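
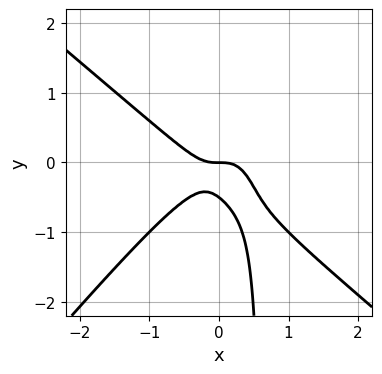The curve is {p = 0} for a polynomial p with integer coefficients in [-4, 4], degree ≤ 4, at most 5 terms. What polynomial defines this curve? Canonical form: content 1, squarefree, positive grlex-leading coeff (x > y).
1. deg p = 3. A generic line meets the curve in up to 3 points.
2. From the axis intercepts and sections: one x-axis crossing is at x = 0; one y-axis crossing is at y = 0.
3. Matching integer coefficients to the picture gives p.

3*x^3 + x^2*y - 3*x*y^2 + 2*y^2 + y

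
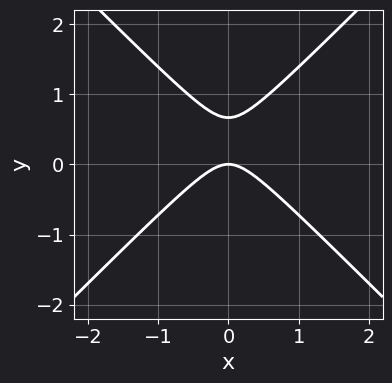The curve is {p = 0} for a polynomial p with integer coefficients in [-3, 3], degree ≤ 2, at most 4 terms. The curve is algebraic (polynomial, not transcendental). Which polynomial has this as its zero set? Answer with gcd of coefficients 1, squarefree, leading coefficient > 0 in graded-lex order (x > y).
3*x^2 - 3*y^2 + 2*y

First, deg p = 2. The shape is more complex than any degree-1 curve.
Then, symmetries: the x ↦ −x reflection is a symmetry, so x appears only in even powers.
Then, checking where it meets the axes: it crosses the x-axis at the gridline x = 0; it meets the y-axis at y = 0 (among the integer gridlines).
Finally, matching integer coefficients to the picture gives p.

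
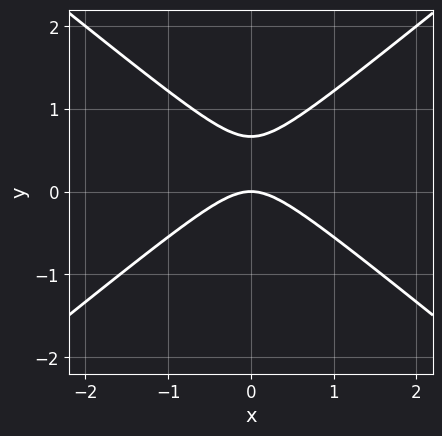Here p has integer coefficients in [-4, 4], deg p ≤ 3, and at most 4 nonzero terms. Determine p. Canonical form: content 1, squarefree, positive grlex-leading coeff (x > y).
1. The degree is 2 — the shape is more complex than any degree-1 curve.
2. Symmetries: it's symmetric under x → −x, forcing even powers of x.
3. Observable constraints: one y-axis crossing is at y = 0; it crosses the x-axis at the gridline x = 0.
4. These observations pin down the coefficients.

2*x^2 - 3*y^2 + 2*y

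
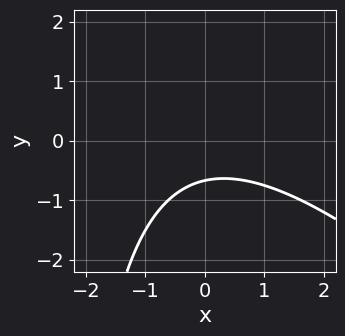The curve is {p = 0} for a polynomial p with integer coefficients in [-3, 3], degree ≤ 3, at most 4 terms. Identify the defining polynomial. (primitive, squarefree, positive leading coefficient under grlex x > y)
deg p = 2. A generic line meets the curve in up to 2 points.
Checking where it meets the axes: no x-intercept at any integer in the box.
Solving for integer coefficients yields p as stated.

x^2 + x*y + 3*y + 2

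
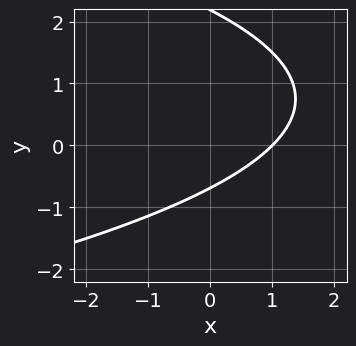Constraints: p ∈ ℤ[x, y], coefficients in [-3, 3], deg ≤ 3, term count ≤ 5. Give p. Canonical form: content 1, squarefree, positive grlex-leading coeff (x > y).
2*y^2 + 3*x - 3*y - 3

The degree is 2 — a generic line meets the curve in up to 2 points.
Against the integer gridlines: it meets the x-axis at x = 1 (among the integer gridlines).
Matching integer coefficients to the picture gives p.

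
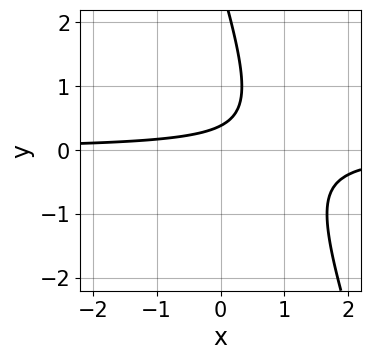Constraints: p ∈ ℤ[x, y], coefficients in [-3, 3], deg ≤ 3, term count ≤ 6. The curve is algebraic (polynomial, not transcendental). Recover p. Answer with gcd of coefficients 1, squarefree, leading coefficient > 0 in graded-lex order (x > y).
3*x*y + y^2 - 3*y + 1

Degree: no degree-1 curve has this shape, so deg p = 2.
From the visible intercepts: the curve avoids every integer x-axis point in the box.
Matching integer coefficients to the picture gives p.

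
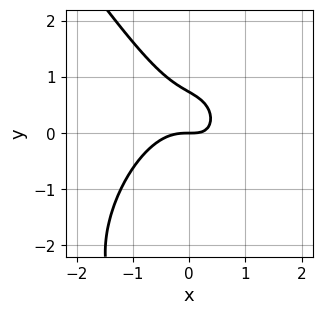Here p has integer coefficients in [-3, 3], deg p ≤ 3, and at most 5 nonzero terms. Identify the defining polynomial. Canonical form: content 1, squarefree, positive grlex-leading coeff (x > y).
First, the degree is 3 — the shape is more complex than any degree-2 curve.
Then, observable constraints: it crosses the x-axis at the gridline x = 0; one y-axis crossing is at y = 0.
Finally, together with the visible shape, these determine p as stated.

3*x^3 + y^3 + 2*x*y + 2*y^2 - 2*y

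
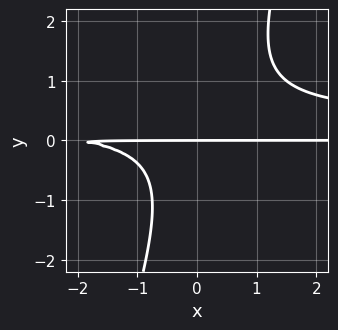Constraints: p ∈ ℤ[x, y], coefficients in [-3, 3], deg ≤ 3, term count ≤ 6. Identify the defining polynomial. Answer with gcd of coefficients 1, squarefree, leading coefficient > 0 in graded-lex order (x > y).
3*x*y^2 - y^3 - x*y - 2*y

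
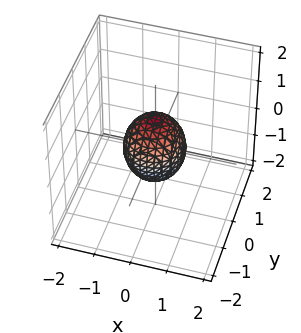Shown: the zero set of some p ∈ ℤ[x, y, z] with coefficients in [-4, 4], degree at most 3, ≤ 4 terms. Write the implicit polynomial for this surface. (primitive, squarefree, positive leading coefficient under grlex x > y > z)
(a) The degree is 2 — bounded and convex; a quadric.
(b) By symmetry, the z-axis is an axis of rotation, so x and y enter only as x² + y²; the z ↦ −z reflection is a symmetry, so z appears only in even powers.
(c) Against the integer gridlines: the z-axis gridline crossings are at z ∈ {-1, 1}; a circular section at z = 0 has radius between 0 and 1.
(d) The integer polynomial consistent with all of this is the stated p.

3*x^2 + 3*y^2 + 2*z^2 - 2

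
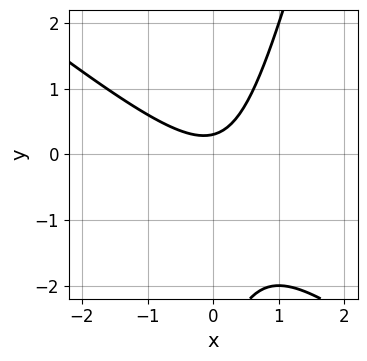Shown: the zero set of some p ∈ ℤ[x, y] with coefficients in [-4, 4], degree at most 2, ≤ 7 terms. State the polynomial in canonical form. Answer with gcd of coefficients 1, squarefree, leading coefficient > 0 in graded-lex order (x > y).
3*x^2 + 3*x*y - y^2 - 3*y + 1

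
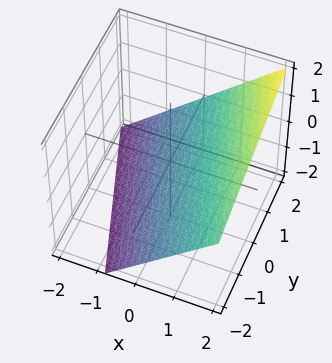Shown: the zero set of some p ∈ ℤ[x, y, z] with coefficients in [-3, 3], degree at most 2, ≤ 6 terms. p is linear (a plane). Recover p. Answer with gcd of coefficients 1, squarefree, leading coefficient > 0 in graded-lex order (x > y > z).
3*x + y - 3*z - 2

1. The degree is 1 — every cross-section is a straight line — this is a plane.
2. Against the integer gridlines: one y-axis crossing is at y = 2.
3. The integer polynomial consistent with all of this is the stated p.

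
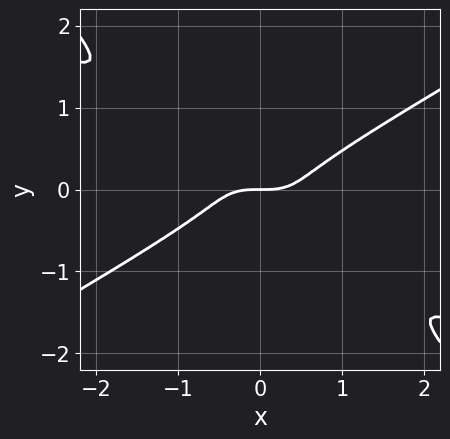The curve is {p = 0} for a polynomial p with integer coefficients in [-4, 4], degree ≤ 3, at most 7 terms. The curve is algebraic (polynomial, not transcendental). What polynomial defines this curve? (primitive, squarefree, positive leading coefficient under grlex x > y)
x^3 + x^2*y - 3*x*y^2 - 3*y^3 - y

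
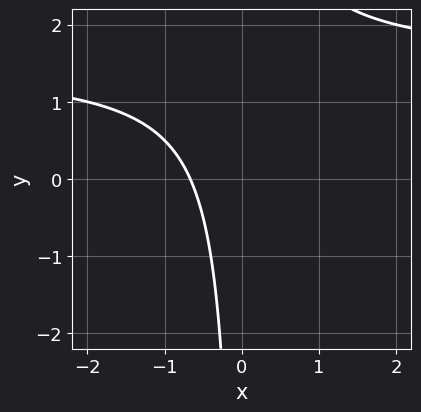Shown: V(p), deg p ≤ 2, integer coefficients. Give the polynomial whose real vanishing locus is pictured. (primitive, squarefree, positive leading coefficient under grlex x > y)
1. deg p = 2.
2. From the visible intercepts: no y-intercept at any integer in the box.
3. Assembling these constraints gives the stated polynomial.

2*x*y - 3*x - 2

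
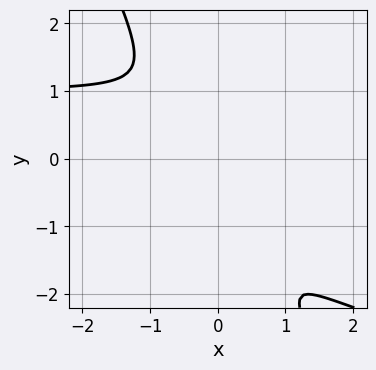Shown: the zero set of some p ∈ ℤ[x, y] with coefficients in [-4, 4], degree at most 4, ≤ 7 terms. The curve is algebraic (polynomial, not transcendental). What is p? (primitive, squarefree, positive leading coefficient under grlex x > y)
2*x*y^3 + y^4 - 3*x^2*y - 2*x*y^2 + 3*x^2

The degree is 4 — a generic line meets the curve in up to 4 points.
The integer polynomial consistent with all of this is the stated p.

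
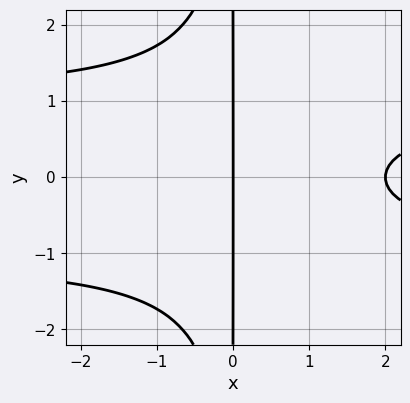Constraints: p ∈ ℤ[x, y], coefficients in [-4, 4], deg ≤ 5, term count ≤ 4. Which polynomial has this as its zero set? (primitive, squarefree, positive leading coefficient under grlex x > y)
The degree is 4 — the shape is more complex than any degree-3 curve.
Symmetries: the y ↦ −y reflection is a symmetry, so y appears only in even powers.
Against the integer gridlines: every point of the y-axis in the box is on the curve; among the integer gridlines, it crosses the x-axis at x ∈ {0, 2}.
The integer polynomial consistent with all of this is the stated p.

x^2*y^2 - x^2 + 2*x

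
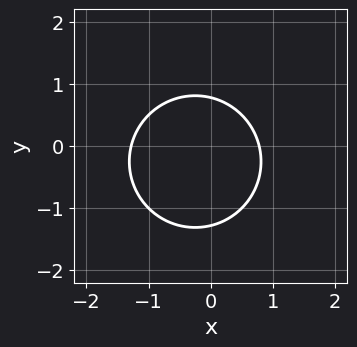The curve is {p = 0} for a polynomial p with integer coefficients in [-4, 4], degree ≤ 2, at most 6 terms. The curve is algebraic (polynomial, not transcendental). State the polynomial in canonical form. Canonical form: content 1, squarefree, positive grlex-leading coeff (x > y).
First, the degree is 2 — a generic line meets the curve in up to 2 points.
Finally, the integer polynomial consistent with all of this is the stated p.

2*x^2 + 2*y^2 + x + y - 2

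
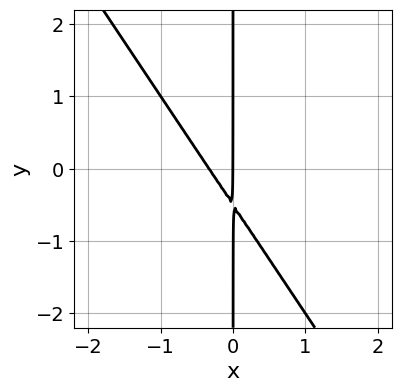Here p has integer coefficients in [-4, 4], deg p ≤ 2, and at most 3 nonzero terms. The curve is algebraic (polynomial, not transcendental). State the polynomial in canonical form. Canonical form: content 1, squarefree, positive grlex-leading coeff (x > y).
3*x^2 + 2*x*y + x

1. deg p = 2. The shape is more complex than any degree-1 curve.
2. Reading off the gridlines: the visible y-axis segment lies entirely on the curve; it crosses the x-axis at the gridline x = 0.
3. Fitting integer coefficients to these (and the overall shape) gives p.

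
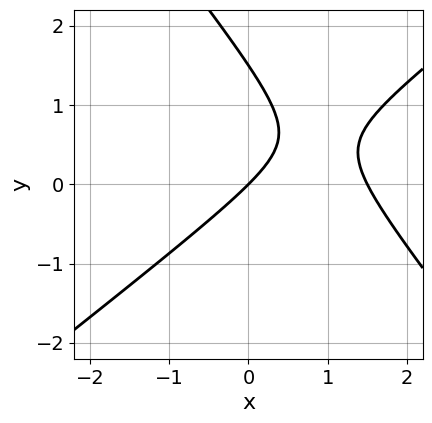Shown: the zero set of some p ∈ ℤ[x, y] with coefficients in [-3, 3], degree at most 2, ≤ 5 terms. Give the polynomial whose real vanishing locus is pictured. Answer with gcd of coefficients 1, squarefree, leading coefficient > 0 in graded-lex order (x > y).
1. Degree: no degree-1 curve has this shape, so deg p = 2.
2. Checking where it meets the axes: it crosses the y-axis at the gridline y = 0; it meets the x-axis at x = 0 (among the integer gridlines).
3. Solving for integer coefficients yields p as stated.

2*x^2 - x*y - 2*y^2 - 3*x + 3*y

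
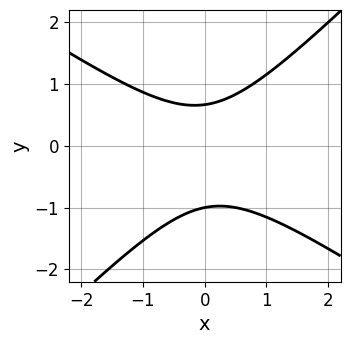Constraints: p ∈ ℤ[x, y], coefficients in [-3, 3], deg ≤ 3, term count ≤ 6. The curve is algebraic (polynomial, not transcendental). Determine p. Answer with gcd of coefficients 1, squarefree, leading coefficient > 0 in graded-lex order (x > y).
2*x^2 + x*y - 3*y^2 - y + 2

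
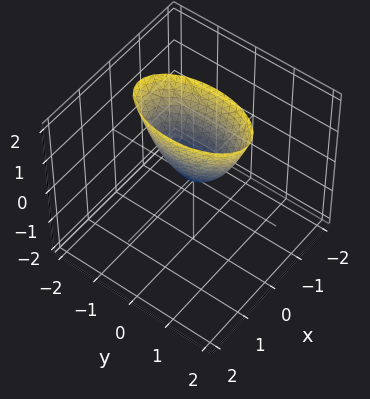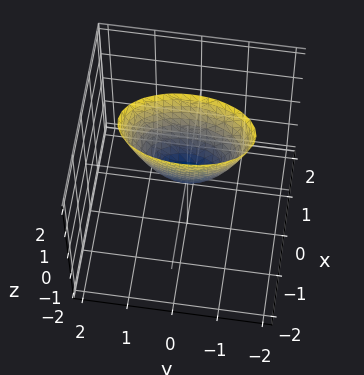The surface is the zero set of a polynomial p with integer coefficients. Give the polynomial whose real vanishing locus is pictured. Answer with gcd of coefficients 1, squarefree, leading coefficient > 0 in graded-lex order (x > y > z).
3*x^2 + y^2 - z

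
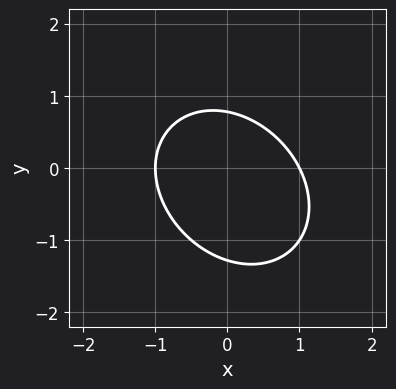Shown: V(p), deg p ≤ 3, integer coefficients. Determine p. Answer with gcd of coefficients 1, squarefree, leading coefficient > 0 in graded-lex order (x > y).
Degree: no degree-1 curve has this shape, so deg p = 2.
From the axis intercepts and sections: the x-axis gridline crossings are at x ∈ {-1, 1}.
Assembling these constraints gives the stated polynomial.

2*x^2 + x*y + 2*y^2 + y - 2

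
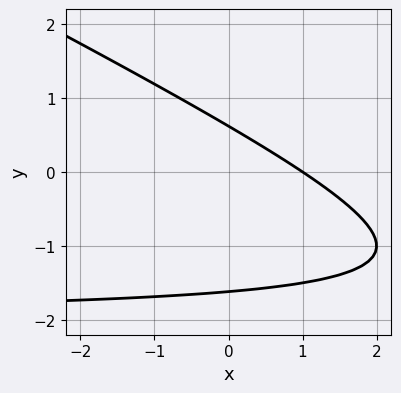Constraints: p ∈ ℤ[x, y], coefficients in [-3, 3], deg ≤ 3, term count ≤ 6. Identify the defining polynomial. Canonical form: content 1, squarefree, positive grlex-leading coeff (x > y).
x*y + 2*y^2 + 2*x + 2*y - 2

First, deg p = 2. The shape is more complex than any degree-1 curve.
Then, from the visible intercepts: one x-axis crossing is at x = 1.
Finally, matching integer coefficients to the picture gives p.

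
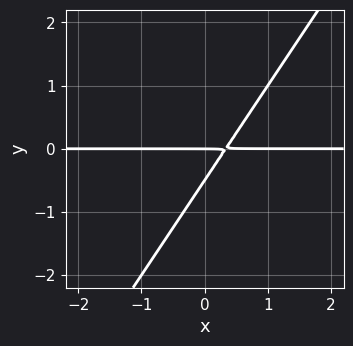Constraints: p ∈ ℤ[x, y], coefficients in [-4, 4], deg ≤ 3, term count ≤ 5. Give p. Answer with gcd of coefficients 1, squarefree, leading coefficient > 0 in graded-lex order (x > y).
3*x*y - 2*y^2 - y

1. The degree is 2 — no degree-1 curve has this shape.
2. Observable constraints: every point of the x-axis in the box is on the curve; one y-axis crossing is at y = 0.
3. Together with the visible shape, these determine p as stated.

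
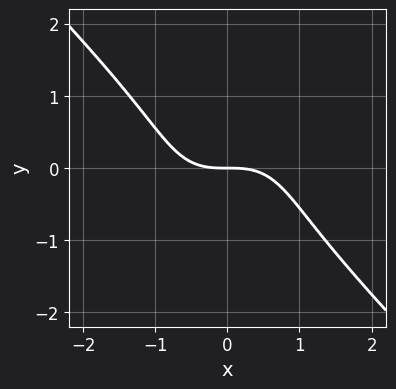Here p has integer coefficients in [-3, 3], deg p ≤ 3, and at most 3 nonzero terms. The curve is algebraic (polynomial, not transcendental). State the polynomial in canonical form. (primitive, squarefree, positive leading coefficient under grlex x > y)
2*x^3 + 2*y^3 + 3*y

First, degree: no degree-2 curve has this shape, so deg p = 3.
Then, against the integer gridlines: one y-axis crossing is at y = 0; it crosses the x-axis at the gridline x = 0.
Finally, solving for integer coefficients yields p as stated.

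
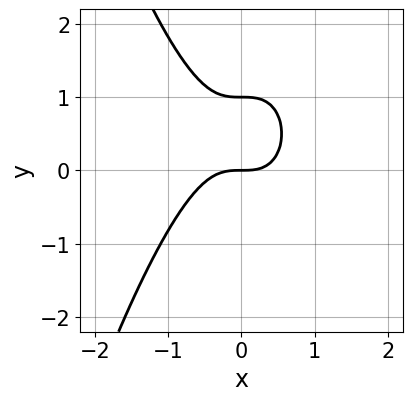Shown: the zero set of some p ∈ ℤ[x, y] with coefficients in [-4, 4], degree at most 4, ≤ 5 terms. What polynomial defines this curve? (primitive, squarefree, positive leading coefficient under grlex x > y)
3*x^3 + 2*y^2 - 2*y

Degree: no degree-2 curve has this shape, so deg p = 3.
Reading off the gridlines: the y-axis gridline crossings are at y ∈ {0, 1}; it crosses the x-axis at the gridline x = 0.
Matching integer coefficients to the picture gives p.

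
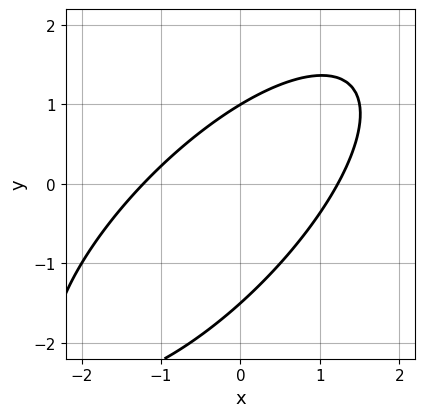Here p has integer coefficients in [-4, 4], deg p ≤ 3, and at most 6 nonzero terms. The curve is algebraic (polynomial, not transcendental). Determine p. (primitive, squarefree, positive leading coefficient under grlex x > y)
2*x^2 - 3*x*y + 2*y^2 + y - 3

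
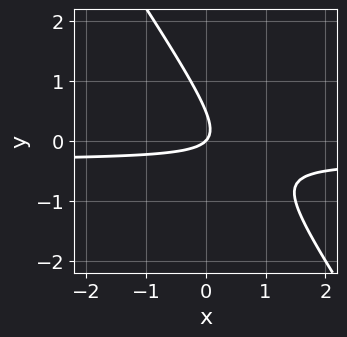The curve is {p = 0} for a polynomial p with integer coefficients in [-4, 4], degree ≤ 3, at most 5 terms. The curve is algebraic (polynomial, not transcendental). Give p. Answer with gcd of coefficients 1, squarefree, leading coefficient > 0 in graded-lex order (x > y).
3*x*y + 2*y^2 + x - y

First, deg p = 2. No degree-1 curve has this shape.
Then, observable constraints: it meets the y-axis at y = 0 (among the integer gridlines); it crosses the x-axis at the gridline x = 0.
Finally, the integer polynomial consistent with all of this is the stated p.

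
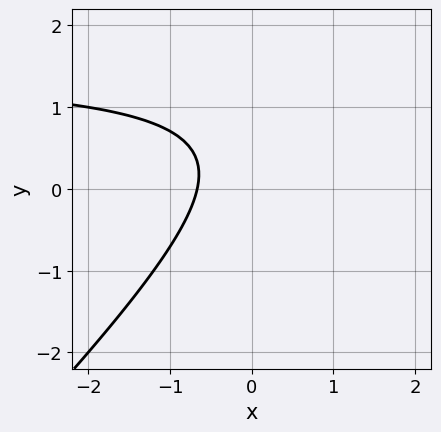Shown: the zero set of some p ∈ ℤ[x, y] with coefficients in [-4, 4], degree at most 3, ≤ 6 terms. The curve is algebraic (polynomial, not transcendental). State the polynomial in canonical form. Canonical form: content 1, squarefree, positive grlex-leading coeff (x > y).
1. deg p = 2.
2. From the visible intercepts: it misses every integer gridline on the y-axis.
3. Assembling these constraints gives the stated polynomial.

2*x*y - 2*y^2 - 3*x + 2*y - 2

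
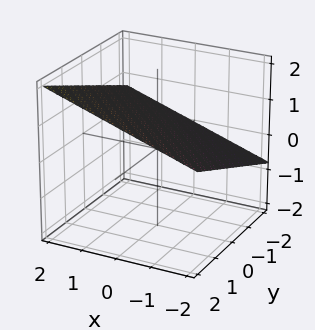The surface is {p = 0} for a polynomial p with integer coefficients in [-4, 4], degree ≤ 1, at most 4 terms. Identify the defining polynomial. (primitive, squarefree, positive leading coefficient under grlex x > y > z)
x + y - 3*z + 2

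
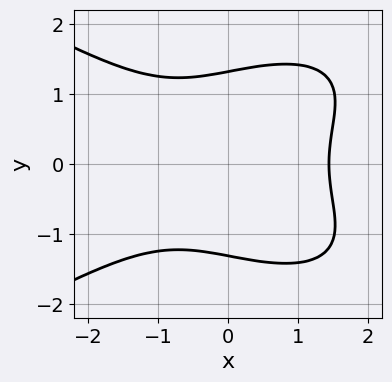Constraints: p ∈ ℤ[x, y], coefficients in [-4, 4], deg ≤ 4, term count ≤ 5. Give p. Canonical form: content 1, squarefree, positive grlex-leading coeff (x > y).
First, the degree is 4 — the shape is more complex than any degree-3 curve.
Then, symmetries: it's symmetric under y → −y, forcing even powers of y.
Finally, solving for integer coefficients yields p as stated.

y^4 + x^3 - x*y^2 - 3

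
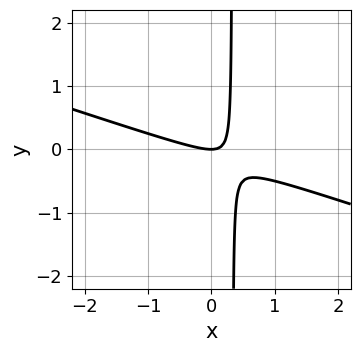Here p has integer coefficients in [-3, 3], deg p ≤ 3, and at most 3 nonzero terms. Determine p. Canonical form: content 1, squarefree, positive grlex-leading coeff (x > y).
1. Degree: a generic line meets the curve in up to 2 points, so deg p = 2.
2. From the visible intercepts: one x-axis crossing is at x = 0; it crosses the y-axis at the gridline y = 0.
3. Solving for integer coefficients yields p as stated.

x^2 + 3*x*y - y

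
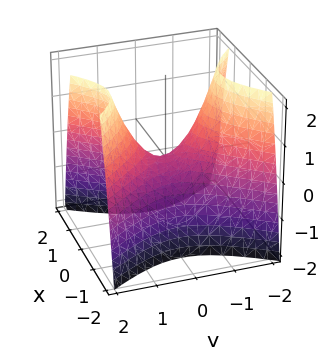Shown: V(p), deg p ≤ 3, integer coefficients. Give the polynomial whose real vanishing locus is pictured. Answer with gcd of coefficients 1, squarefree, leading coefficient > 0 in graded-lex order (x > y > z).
The degree is 2 — a saddle surface; a quadric.
Symmetries: it's symmetric under x → −x, forcing even powers of x; the y ↦ −y reflection is a symmetry, so y appears only in even powers.
From the axis intercepts and sections: one x-axis crossing is at x = 0; it meets the y-axis at y = 0 (among the integer gridlines); one z-axis crossing is at z = 0.
These observations pin down the coefficients.

3*x^2 - 2*y^2 + 2*z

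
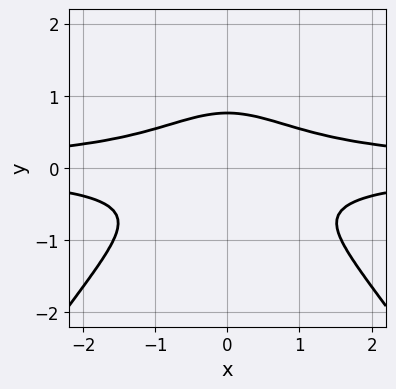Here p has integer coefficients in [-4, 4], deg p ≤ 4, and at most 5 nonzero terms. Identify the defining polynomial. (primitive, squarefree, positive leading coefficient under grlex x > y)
(a) deg p = 4. No degree-3 curve has this shape.
(b) Symmetries: it's symmetric under x → −x, forcing even powers of x.
(c) Against the integer gridlines: the curve avoids every integer x-axis point in the box.
(d) Solving for integer coefficients yields p as stated.

2*x^2*y^2 - y^4 + 3*y^3 - 1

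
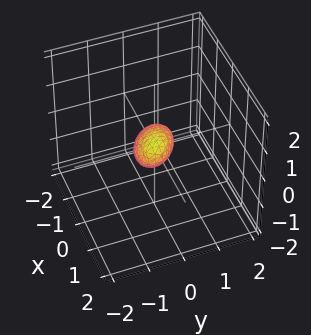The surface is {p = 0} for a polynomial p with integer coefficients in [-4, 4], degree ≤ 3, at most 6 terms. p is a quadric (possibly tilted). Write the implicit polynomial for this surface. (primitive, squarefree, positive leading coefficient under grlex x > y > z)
2*x^2 + 2*x*y - 3*x*z + 3*y^2 + 3*z^2 - 1

Degree: no degree-1 surface has this shape, so deg p = 2.
Matching integer coefficients to the picture gives p.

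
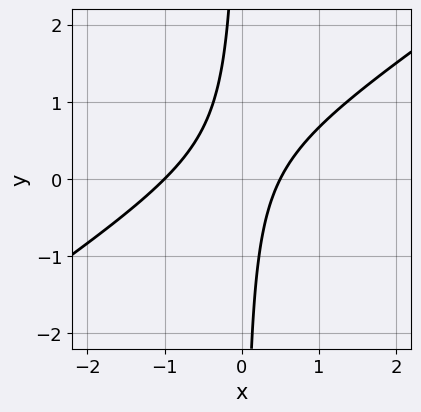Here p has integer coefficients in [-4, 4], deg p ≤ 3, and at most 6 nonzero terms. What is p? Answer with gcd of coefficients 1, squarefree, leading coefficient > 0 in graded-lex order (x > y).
First, deg p = 2. No degree-1 curve has this shape.
Next, against the integer gridlines: the curve avoids every integer y-axis point in the box; one x-axis crossing is at x = -1.
Finally, together with the visible shape, these determine p as stated.

2*x^2 - 3*x*y + x - 1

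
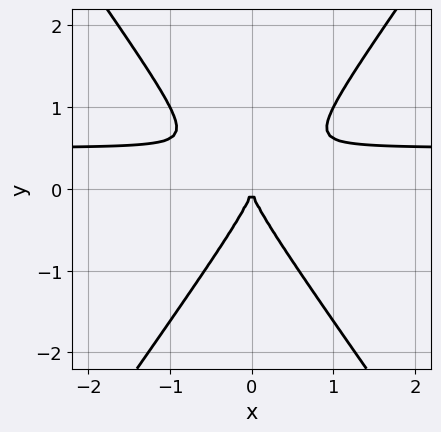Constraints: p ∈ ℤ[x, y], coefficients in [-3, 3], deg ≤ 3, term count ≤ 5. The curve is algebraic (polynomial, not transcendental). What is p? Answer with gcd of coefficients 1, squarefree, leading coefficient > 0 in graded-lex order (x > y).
2*x^2*y - y^3 - x^2

(a) deg p = 3. A generic line meets the curve in up to 3 points.
(b) Symmetries: it's symmetric under x → −x, forcing even powers of x.
(c) Observable constraints: it crosses the y-axis at the gridline y = 0; it meets the x-axis at x = 0 (among the integer gridlines).
(d) Fitting integer coefficients to these (and the overall shape) gives p.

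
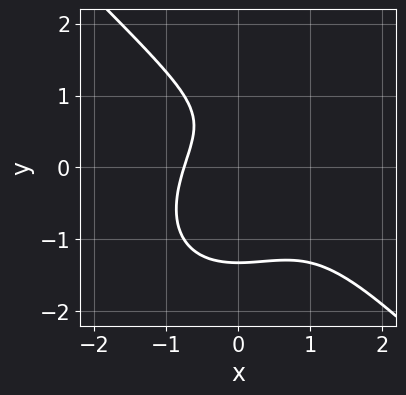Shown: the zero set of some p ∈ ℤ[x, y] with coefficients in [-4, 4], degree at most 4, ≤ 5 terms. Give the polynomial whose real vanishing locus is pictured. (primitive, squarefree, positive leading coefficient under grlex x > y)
First, degree: no degree-2 curve has this shape, so deg p = 3.
Finally, solving for integer coefficients yields p as stated.

x^3 + y^3 - x^2 - y + 1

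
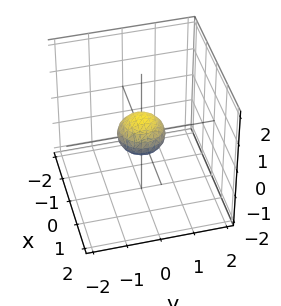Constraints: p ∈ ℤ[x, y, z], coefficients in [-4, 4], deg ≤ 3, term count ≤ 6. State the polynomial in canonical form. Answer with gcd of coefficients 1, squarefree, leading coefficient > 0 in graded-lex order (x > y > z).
2*x^2 + 2*y^2 + 3*z^2 - 1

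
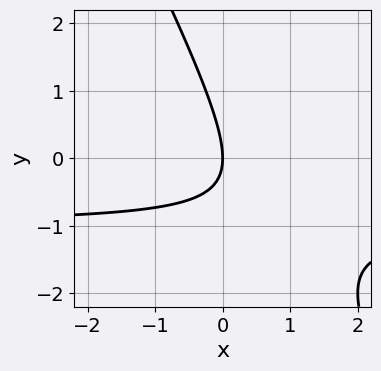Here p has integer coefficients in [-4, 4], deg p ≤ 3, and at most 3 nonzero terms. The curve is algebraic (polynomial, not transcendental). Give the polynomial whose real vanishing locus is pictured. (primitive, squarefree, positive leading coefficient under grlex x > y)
Degree: no degree-1 curve has this shape, so deg p = 2.
Against the integer gridlines: one x-axis crossing is at x = 0; it meets the y-axis at y = 0 (among the integer gridlines).
These observations pin down the coefficients.

2*x*y + y^2 + 2*x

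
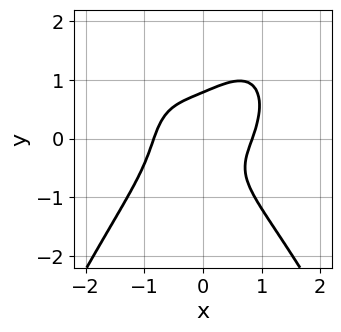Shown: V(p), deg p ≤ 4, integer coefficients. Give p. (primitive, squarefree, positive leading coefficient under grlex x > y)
First, deg p = 4. The shape is more complex than any degree-3 curve.
Finally, solving for integer coefficients yields p as stated.

2*x^4 + 2*y^3 - 2*x*y - 1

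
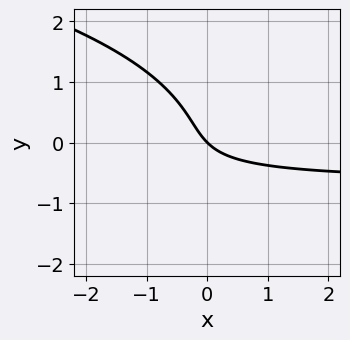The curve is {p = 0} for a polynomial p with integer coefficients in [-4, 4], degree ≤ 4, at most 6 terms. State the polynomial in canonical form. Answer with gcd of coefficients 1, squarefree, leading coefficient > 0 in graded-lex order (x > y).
2*y^3 + 3*x*y + 2*x + 2*y

(a) The degree is 3 — the shape is more complex than any degree-2 curve.
(b) Reading off the gridlines: one y-axis crossing is at y = 0; it crosses the x-axis at the gridline x = 0.
(c) Assembling these constraints gives the stated polynomial.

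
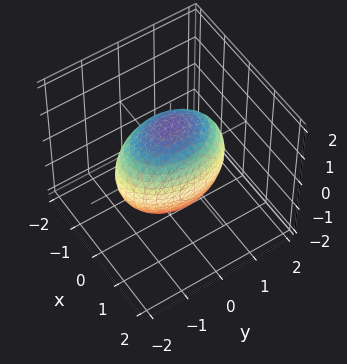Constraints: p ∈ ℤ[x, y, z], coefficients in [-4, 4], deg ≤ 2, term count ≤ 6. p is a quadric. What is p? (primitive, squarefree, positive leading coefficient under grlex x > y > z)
2*x^2 + y^2 + z^2 - 2

The degree is 2 — a closed, bounded, convex surface; a quadric.
Symmetries: the y ↦ −y reflection is a symmetry, so y appears only in even powers; mirror symmetry x ↦ −x ⇒ only even powers of x; it's symmetric under z → −z, forcing even powers of z.
Against the integer gridlines: the x-axis gridline crossings are at x ∈ {-1, 1}.
Together with the visible shape, these determine p as stated.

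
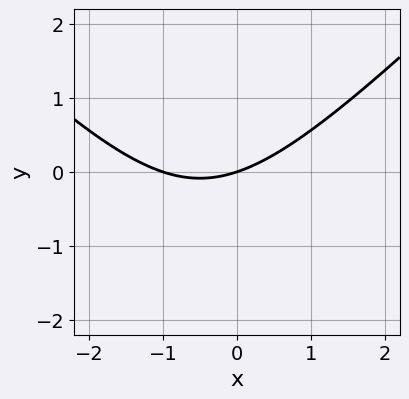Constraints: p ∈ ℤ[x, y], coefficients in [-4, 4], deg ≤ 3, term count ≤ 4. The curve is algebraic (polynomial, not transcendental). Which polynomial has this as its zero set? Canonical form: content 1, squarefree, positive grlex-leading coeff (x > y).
x^2 - y^2 + x - 3*y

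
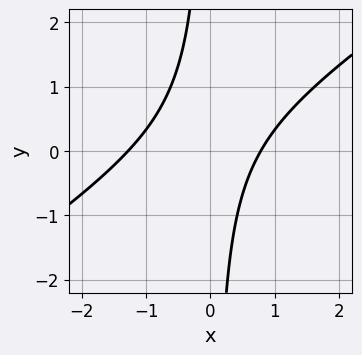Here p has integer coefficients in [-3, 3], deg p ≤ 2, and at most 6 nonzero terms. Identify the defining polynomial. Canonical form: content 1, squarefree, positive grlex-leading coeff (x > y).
2*x^2 - 3*x*y + x - 2

1. The degree is 2 — the shape is more complex than any degree-1 curve.
2. Reading off the gridlines: the curve avoids every integer y-axis point in the box.
3. Putting this together gives p.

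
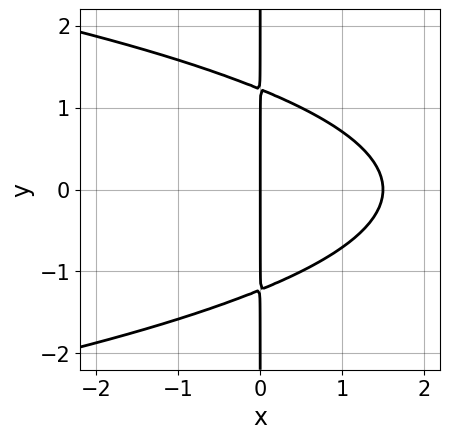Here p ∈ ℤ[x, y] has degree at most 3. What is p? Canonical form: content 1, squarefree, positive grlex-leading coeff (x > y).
2*x*y^2 + 2*x^2 - 3*x

First, degree: the shape is more complex than any degree-2 curve, so deg p = 3.
Next, symmetries: mirror symmetry y ↦ −y ⇒ only even powers of y.
Next, observable constraints: every point of the y-axis in the box is on the curve; one x-axis crossing is at x = 0.
Finally, the integer polynomial consistent with all of this is the stated p.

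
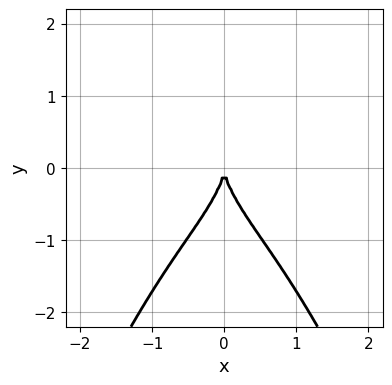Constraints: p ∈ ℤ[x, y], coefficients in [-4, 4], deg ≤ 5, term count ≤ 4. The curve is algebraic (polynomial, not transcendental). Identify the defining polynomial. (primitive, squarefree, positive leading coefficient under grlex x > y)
2*x^4 + y^3 + 3*x^2

(a) Degree: no degree-3 curve has this shape, so deg p = 4.
(b) Symmetries: it's symmetric under x → −x, forcing even powers of x.
(c) Reading off the gridlines: it meets the y-axis at y = 0 (among the integer gridlines); one x-axis crossing is at x = 0.
(d) These observations pin down the coefficients.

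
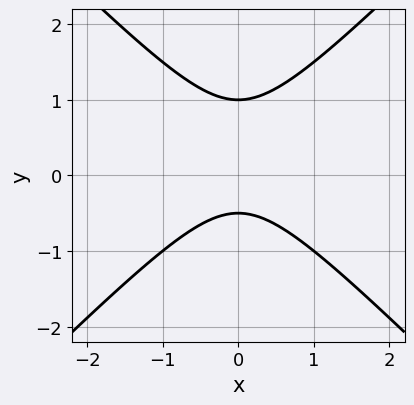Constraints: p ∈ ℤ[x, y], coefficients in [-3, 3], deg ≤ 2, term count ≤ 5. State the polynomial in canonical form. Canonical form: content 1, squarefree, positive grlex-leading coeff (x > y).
The degree is 2 — a generic line meets the curve in up to 2 points.
Symmetries: mirror symmetry x ↦ −x ⇒ only even powers of x.
Observable constraints: it meets the y-axis at y = 1 (among the integer gridlines); the curve avoids every integer x-axis point in the box.
Putting this together gives p.

2*x^2 - 2*y^2 + y + 1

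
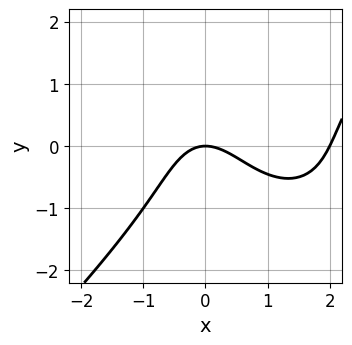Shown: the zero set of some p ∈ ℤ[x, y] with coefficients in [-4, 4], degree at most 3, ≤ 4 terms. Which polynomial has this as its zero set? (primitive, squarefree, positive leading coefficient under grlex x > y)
(a) Degree: a generic line meets the curve in up to 3 points, so deg p = 3.
(b) Against the integer gridlines: it meets the y-axis at y = 0 (among the integer gridlines); the x-axis gridline crossings are at x ∈ {0, 2}.
(c) Assembling these constraints gives the stated polynomial.

x^3 - y^3 - 2*x^2 - 2*y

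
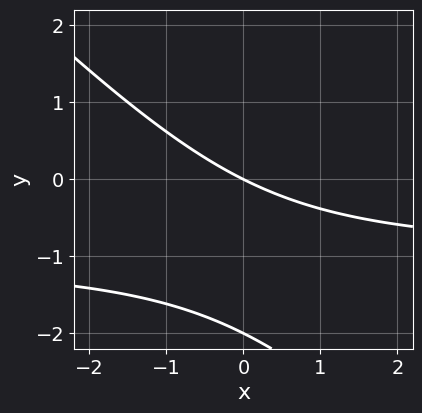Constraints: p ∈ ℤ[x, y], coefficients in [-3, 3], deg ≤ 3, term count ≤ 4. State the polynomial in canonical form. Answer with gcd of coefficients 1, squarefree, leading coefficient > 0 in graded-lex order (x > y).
Degree: no degree-1 curve has this shape, so deg p = 2.
From the axis intercepts and sections: the y-axis gridline crossings are at y ∈ {-2, 0}; one x-axis crossing is at x = 0.
Matching integer coefficients to the picture gives p.

x*y + y^2 + x + 2*y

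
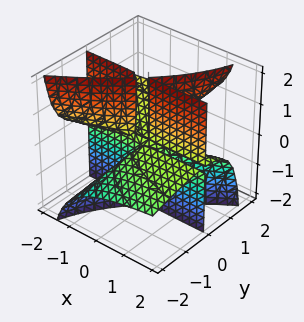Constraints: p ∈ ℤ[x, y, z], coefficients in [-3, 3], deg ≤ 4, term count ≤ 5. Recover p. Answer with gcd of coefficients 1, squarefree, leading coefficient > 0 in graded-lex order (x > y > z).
3*x*y*z + y^3 - 3*y^2*z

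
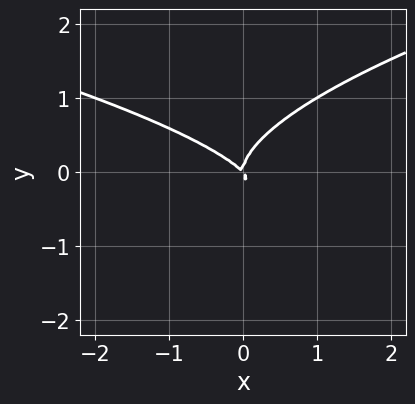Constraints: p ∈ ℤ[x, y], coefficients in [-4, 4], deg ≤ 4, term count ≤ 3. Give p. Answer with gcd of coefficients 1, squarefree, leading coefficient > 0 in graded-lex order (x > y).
2*y^3 - x^2 - x*y

The degree is 3 — no degree-2 curve has this shape.
Checking where it meets the axes: it meets the x-axis at x = 0 (among the integer gridlines); it crosses the y-axis at the gridline y = 0.
Fitting integer coefficients to these (and the overall shape) gives p.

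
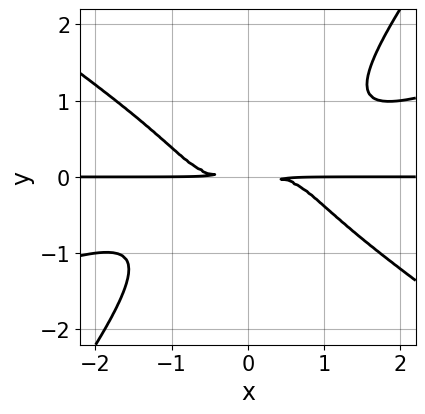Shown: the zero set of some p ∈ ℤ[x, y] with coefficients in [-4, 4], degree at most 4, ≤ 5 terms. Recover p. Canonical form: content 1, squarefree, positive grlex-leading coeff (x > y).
x^3*y - 2*x^2*y^2 - 3*x*y^3 + 3*y^4 + 3*y^2

First, degree: the shape is more complex than any degree-3 curve, so deg p = 4.
Then, from the visible intercepts: the visible x-axis segment lies entirely on the curve.
Finally, solving for integer coefficients yields p as stated.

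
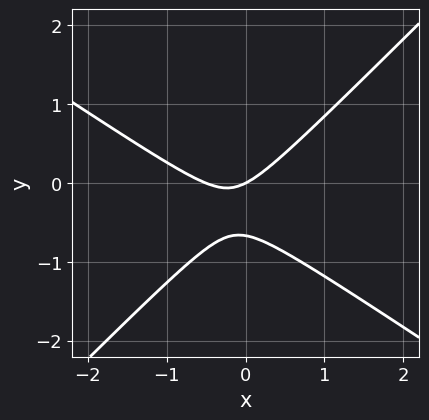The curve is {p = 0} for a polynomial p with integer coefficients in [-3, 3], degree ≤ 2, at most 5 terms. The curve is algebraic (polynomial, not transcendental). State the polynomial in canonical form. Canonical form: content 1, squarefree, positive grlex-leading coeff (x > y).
2*x^2 + x*y - 3*y^2 + x - 2*y

First, deg p = 2. The shape is more complex than any degree-1 curve.
Next, from the axis intercepts and sections: one y-axis crossing is at y = 0; one x-axis crossing is at x = 0.
Finally, together with the visible shape, these determine p as stated.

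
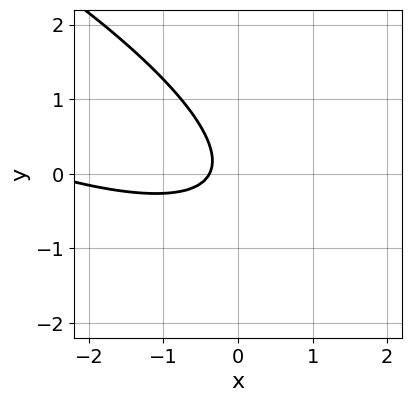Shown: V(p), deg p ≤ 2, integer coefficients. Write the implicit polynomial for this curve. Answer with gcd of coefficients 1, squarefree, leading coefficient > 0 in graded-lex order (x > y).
(a) Degree: no degree-1 curve has this shape, so deg p = 2.
(b) Against the integer gridlines: it misses every integer gridline on the y-axis.
(c) Solving for integer coefficients yields p as stated.

x^2 + 3*x*y + 3*y^2 + 3*x + 1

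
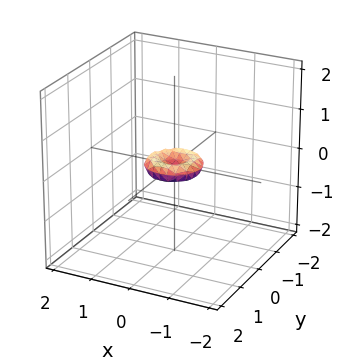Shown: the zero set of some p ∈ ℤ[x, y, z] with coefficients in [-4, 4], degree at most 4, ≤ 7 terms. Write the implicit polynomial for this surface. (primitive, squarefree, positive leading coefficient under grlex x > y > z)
First, the degree is 4 — no degree-3 surface has this shape.
Then, symmetries: the z-axis is an axis of rotation, so x and y enter only as x² + y².
Next, checking where it meets the axes: it crosses the z-axis at the gridline z = 0; it crosses the x-axis at the gridline x = 0.
Finally, fitting integer coefficients to these (and the overall shape) gives p.

2*x^4 + 4*x^2*y^2 + 2*y^4 - x^2 - y^2 + 3*z^2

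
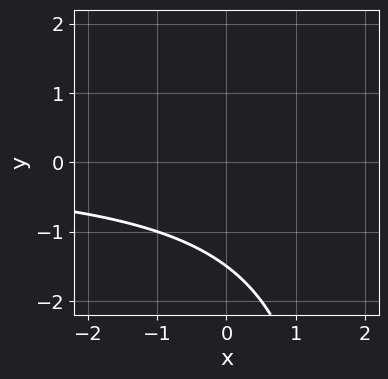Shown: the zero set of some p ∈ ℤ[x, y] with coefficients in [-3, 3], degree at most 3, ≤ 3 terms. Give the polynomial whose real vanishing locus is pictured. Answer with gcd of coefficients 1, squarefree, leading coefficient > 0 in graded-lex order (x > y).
x*y - 2*y - 3

(a) deg p = 2. A generic line meets the curve in up to 2 points.
(b) Observable constraints: it misses every integer gridline on the x-axis.
(c) The integer polynomial consistent with all of this is the stated p.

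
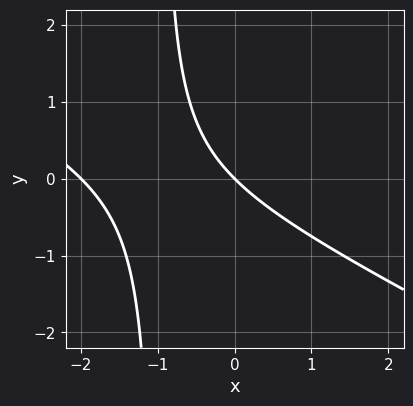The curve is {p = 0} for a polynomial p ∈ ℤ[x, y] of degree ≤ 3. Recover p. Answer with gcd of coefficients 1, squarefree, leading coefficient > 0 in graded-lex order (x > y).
x^2 + 2*x*y + 2*x + 2*y

The degree is 2 — a generic line meets the curve in up to 2 points.
From the axis intercepts and sections: among the integer gridlines, it crosses the x-axis at x ∈ {-2, 0}; it meets the y-axis at y = 0 (among the integer gridlines).
Assembling these constraints gives the stated polynomial.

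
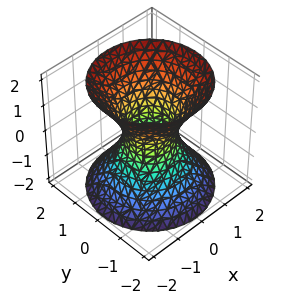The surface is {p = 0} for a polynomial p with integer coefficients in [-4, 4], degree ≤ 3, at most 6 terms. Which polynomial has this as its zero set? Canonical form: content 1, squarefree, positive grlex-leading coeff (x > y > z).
3*x^2 + 3*y^2 - 2*z^2 - 2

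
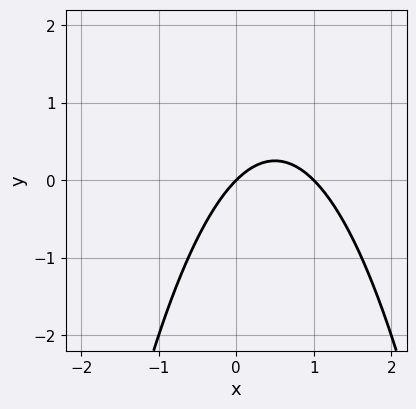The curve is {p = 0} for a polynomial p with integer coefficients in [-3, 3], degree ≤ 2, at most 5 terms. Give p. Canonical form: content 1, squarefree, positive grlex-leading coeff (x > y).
x^2 - x + y

(a) deg p = 2.
(b) Against the integer gridlines: among the integer gridlines, it crosses the x-axis at x ∈ {0, 1}; it meets the y-axis at y = 0 (among the integer gridlines).
(c) Assembling these constraints gives the stated polynomial.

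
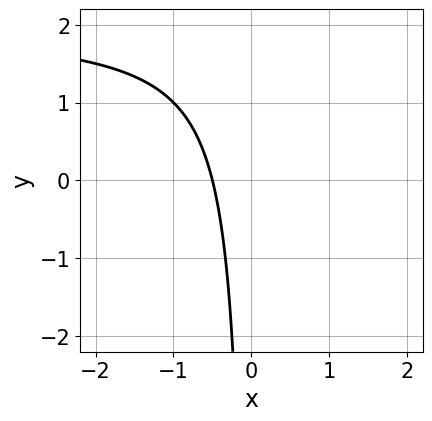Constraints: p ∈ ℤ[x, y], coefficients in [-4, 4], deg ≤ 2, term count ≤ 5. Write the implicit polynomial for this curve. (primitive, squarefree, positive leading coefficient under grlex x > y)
(a) Degree: the shape is more complex than any degree-1 curve, so deg p = 2.
(b) Reading off the gridlines: the curve avoids every integer y-axis point in the box.
(c) Fitting integer coefficients to these (and the overall shape) gives p.

x*y - 2*x - 1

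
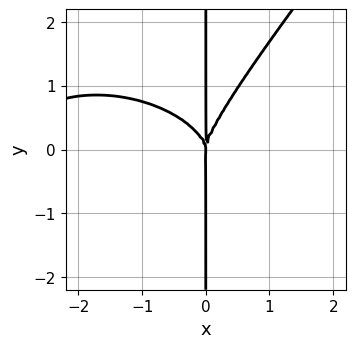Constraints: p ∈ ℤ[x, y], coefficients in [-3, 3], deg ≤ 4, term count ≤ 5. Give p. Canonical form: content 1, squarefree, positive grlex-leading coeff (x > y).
(a) deg p = 4. The shape is more complex than any degree-3 curve.
(b) Against the integer gridlines: it crosses the x-axis at the gridline x = 0; every point of the y-axis in the box is on the curve.
(c) Matching integer coefficients to the picture gives p.

x^4 + 2*x^2*y^2 - 2*x*y^3 + 3*x^3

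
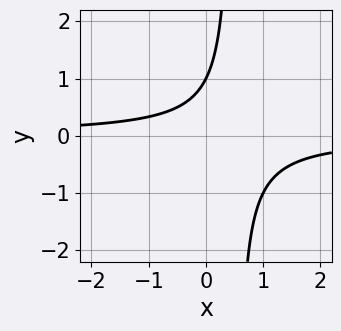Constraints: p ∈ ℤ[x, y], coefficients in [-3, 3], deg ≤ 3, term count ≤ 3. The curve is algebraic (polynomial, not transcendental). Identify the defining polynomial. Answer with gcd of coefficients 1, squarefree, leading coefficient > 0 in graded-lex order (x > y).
deg p = 2. The shape is more complex than any degree-1 curve.
From the visible intercepts: the curve avoids every integer x-axis point in the box; it meets the y-axis at y = 1 (among the integer gridlines).
Matching integer coefficients to the picture gives p.

2*x*y - y + 1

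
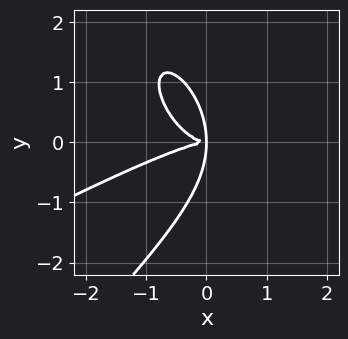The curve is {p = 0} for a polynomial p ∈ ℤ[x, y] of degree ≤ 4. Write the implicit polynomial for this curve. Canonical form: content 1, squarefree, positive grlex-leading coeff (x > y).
x^4 - 2*x^3*y + y^4 + 3*x*y^2

First, the degree is 4 — no degree-3 curve has this shape.
Finally, solving for integer coefficients yields p as stated.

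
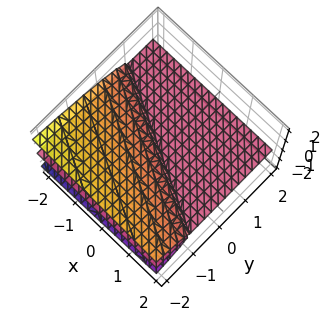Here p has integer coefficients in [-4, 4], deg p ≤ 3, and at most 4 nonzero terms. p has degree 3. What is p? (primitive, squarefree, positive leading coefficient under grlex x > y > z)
3*z^3 + x*z + 2*y*z

1. The picture has 2 separate pieces.
2. deg p = 3.
3. From the visible intercepts: every point of the x-axis in the box is on the surface; the visible y-axis segment lies entirely on the surface.
4. Putting this together gives p.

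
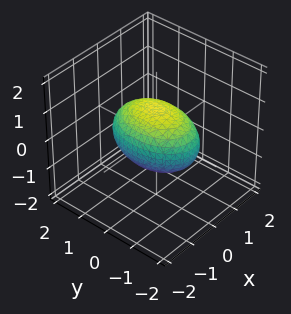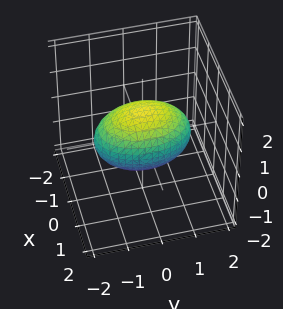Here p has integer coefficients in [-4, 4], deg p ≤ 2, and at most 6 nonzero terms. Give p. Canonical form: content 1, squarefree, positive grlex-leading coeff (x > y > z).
2*x^2 + y^2 + 2*z^2 - 2

1. The degree is 2 — a closed, bounded, convex surface; a quadric.
2. Symmetries: it's symmetric under z → −z, forcing even powers of z; the x ↦ −x reflection is a symmetry, so x appears only in even powers; mirror symmetry y ↦ −y ⇒ only even powers of y.
3. Reading off the gridlines: the z-axis gridline crossings are at z ∈ {-1, 1}; among the integer gridlines, it crosses the x-axis at x ∈ {-1, 1}.
4. The integer polynomial consistent with all of this is the stated p.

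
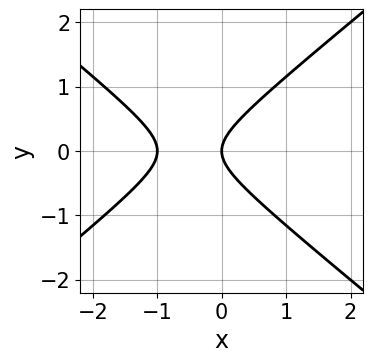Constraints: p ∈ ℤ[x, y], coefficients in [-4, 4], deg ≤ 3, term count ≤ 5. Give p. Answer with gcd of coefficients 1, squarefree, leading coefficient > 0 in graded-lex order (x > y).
First, the degree is 2 — no degree-1 curve has this shape.
Next, symmetries: mirror symmetry y ↦ −y ⇒ only even powers of y.
Next, checking where it meets the axes: the x-axis gridline crossings are at x ∈ {-1, 0}; one y-axis crossing is at y = 0.
Finally, these observations pin down the coefficients.

2*x^2 - 3*y^2 + 2*x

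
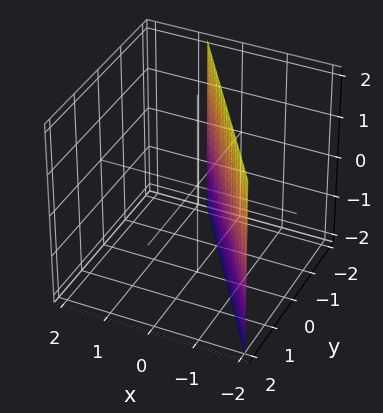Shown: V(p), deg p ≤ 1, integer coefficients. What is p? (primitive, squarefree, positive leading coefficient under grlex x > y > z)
deg p = 1. The surface is flat (a plane).
Reading off the gridlines: it misses every integer gridline on the z-axis; it crosses the y-axis at the gridline y = -1.
Putting this together gives p.

3*x + 2*y + 2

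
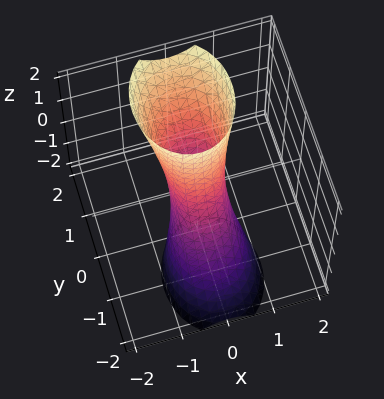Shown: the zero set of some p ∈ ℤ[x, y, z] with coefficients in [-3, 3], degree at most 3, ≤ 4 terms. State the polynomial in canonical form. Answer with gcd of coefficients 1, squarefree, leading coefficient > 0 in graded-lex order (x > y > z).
3*x^2 + 2*y^2 - 2*y*z - 1

First, the degree is 2 — no degree-1 surface has this shape.
Then, observable constraints: it misses every integer gridline on the z-axis.
Finally, fitting integer coefficients to these (and the overall shape) gives p.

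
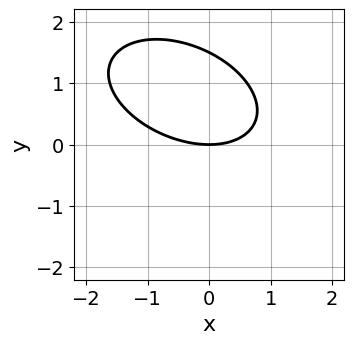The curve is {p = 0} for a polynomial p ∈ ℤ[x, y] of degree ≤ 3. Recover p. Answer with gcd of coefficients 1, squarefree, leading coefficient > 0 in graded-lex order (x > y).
Degree: a generic line meets the curve in up to 2 points, so deg p = 2.
Against the integer gridlines: it crosses the x-axis at the gridline x = 0; it meets the y-axis at y = 0 (among the integer gridlines).
Solving for integer coefficients yields p as stated.

x^2 + x*y + 2*y^2 - 3*y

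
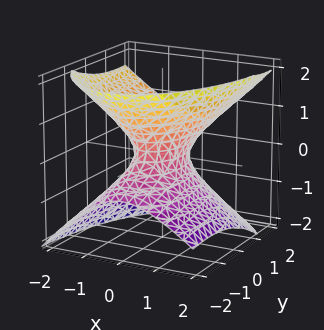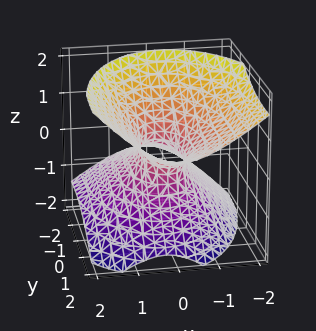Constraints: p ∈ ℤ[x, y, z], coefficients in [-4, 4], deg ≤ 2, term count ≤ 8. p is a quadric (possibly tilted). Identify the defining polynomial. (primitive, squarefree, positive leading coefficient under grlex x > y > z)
(a) The degree is 2 — a generic line meets the surface in up to 2 points.
(b) From the axis intercepts and sections: it misses every integer gridline on the z-axis; among the integer gridlines, it crosses the y-axis at y ∈ {-1, 1}.
(c) Matching integer coefficients to the picture gives p.

3*x^2 + x*z + y^2 - 2*y*z - 3*z^2 - 1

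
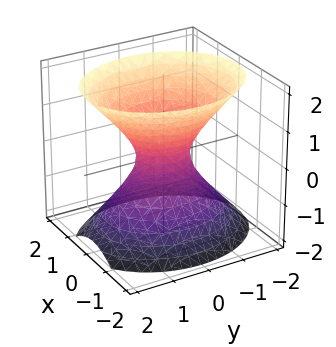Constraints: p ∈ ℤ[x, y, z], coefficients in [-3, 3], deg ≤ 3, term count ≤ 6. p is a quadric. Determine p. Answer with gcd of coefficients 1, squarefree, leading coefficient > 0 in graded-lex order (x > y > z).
3*x^2 + 2*y^2 - 2*z^2 - 1

(a) Degree: an hourglass — one-sheet hyperboloid; a quadric, so deg p = 2.
(b) Symmetries: the z ↦ −z reflection is a symmetry, so z appears only in even powers; mirror symmetry x ↦ −x ⇒ only even powers of x; the y ↦ −y reflection is a symmetry, so y appears only in even powers.
(c) Against the integer gridlines: no z-intercept at any integer in the box.
(d) Matching integer coefficients to the picture gives p.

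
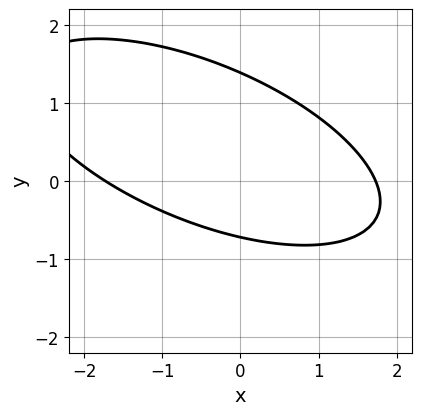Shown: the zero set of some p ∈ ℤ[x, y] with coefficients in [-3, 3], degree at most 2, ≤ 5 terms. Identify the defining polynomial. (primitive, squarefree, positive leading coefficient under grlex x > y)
(a) The degree is 2 — no degree-1 curve has this shape.
(b) The integer polynomial consistent with all of this is the stated p.

x^2 + 2*x*y + 3*y^2 - 2*y - 3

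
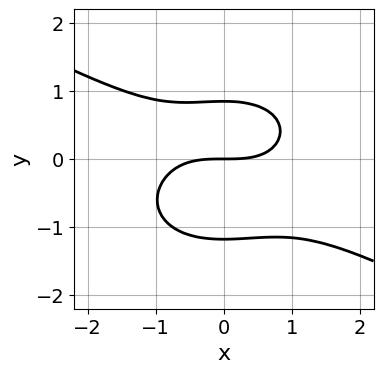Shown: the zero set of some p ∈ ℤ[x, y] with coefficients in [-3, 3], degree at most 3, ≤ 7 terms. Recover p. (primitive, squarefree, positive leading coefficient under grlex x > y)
The degree is 3 — a generic line meets the curve in up to 3 points.
From the axis intercepts and sections: one y-axis crossing is at y = 0; it meets the x-axis at x = 0 (among the integer gridlines).
Putting this together gives p.

x^3 + x^2*y + 3*y^3 + y^2 - 3*y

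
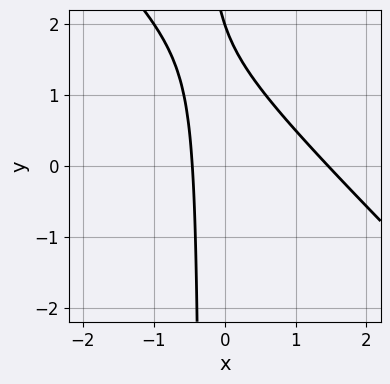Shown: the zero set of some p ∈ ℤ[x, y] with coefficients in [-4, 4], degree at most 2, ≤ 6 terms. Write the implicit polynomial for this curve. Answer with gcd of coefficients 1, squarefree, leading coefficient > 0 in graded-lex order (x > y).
3*x^2 + 3*x*y - 3*x + y - 2

First, deg p = 2.
Next, checking where it meets the axes: it meets the y-axis at y = 2 (among the integer gridlines).
Finally, fitting integer coefficients to these (and the overall shape) gives p.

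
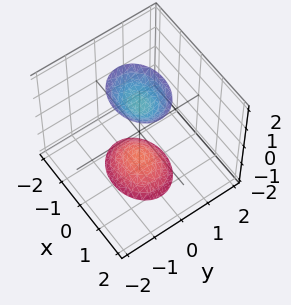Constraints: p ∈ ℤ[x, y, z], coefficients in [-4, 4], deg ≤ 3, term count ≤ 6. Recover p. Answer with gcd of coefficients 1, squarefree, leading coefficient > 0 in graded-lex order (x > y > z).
1. The picture has 2 separate pieces.
2. deg p = 2.
3. Symmetries: the z ↦ −z reflection is a symmetry, so z appears only in even powers; mirror symmetry y ↦ −y ⇒ only even powers of y; it's symmetric under x → −x, forcing even powers of x.
4. Observable constraints: no x-intercept at any integer in the box; no y-intercept at any integer in the box.
5. These observations pin down the coefficients.

2*x^2 + 3*y^2 - z^2 + 2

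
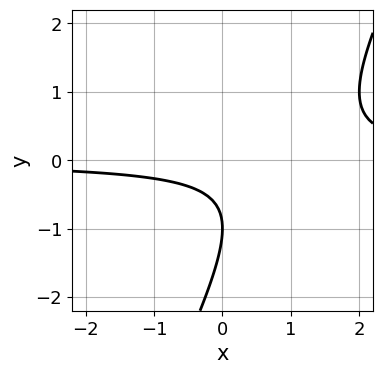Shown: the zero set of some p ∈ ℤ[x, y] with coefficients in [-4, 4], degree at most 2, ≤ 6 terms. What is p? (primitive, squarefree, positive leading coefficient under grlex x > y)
Degree: a generic line meets the curve in up to 2 points, so deg p = 2.
Reading off the gridlines: one y-axis crossing is at y = -1; no x-intercept at any integer in the box.
Fitting integer coefficients to these (and the overall shape) gives p.

2*x*y - y^2 - 2*y - 1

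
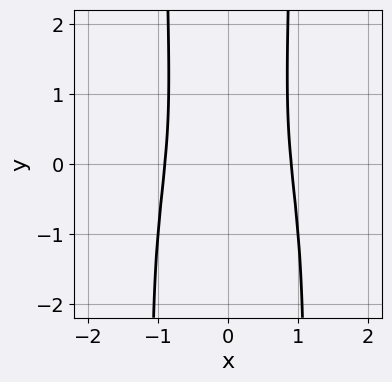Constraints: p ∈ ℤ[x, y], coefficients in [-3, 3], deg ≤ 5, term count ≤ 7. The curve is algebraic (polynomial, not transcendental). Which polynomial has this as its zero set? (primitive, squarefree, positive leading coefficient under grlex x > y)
(a) deg p = 4.
(b) Symmetries: it's symmetric under x → −x, forcing even powers of x.
(c) From the visible intercepts: it misses every integer gridline on the y-axis.
(d) These observations pin down the coefficients.

3*x^4 + x^2*y^2 + x^2*y - y^2 - 2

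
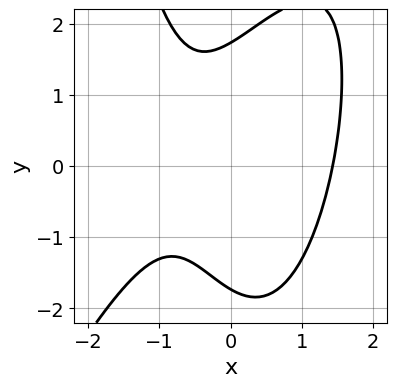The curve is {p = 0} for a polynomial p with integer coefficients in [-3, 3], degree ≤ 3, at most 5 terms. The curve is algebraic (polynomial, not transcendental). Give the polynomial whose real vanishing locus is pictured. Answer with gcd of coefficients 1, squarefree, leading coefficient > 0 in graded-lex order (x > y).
2*x^3 - x^2*y + y^2 - 2*x - 3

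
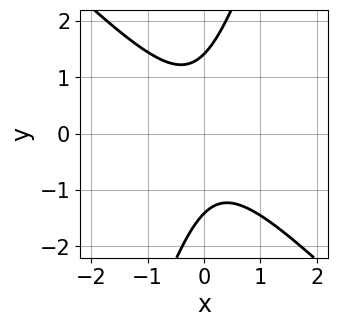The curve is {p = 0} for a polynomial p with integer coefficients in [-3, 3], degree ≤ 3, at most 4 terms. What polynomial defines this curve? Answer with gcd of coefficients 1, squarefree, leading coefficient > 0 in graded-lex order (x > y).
First, deg p = 2.
Then, observable constraints: it misses every integer gridline on the x-axis.
Finally, fitting integer coefficients to these (and the overall shape) gives p.

3*x^2 + 2*x*y - y^2 + 2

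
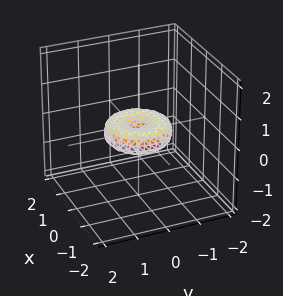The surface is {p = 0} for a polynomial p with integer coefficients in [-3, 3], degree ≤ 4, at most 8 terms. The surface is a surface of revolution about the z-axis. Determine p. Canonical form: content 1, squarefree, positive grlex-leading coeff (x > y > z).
x^4 + 2*x^2*y^2 + y^4 - x^2 - y^2 + 2*z^2

(a) The degree is 4 — the shape is more complex than any degree-3 surface.
(b) Symmetry: the z-axis is an axis of rotation, so x and y enter only as x² + y².
(c) Observable constraints: the y-axis gridline crossings are at y ∈ {-1, 0, 1}; the x-axis gridline crossings are at x ∈ {-1, 0, 1}.
(d) Together with the visible shape, these determine p as stated.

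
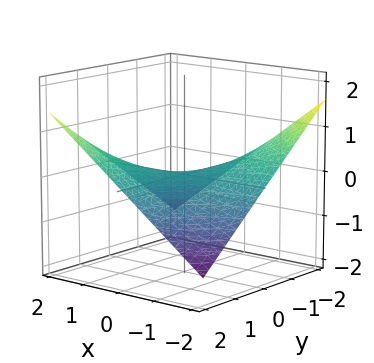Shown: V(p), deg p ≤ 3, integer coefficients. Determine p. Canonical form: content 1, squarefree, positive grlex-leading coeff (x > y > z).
x*y - 3*z

deg p = 2. A hyperbolic paraboloid; a quadric.
From the axis intercepts and sections: every point of the x-axis in the box is on the surface; one z-axis crossing is at z = 0; every point of the y-axis in the box is on the surface.
Matching integer coefficients to the picture gives p.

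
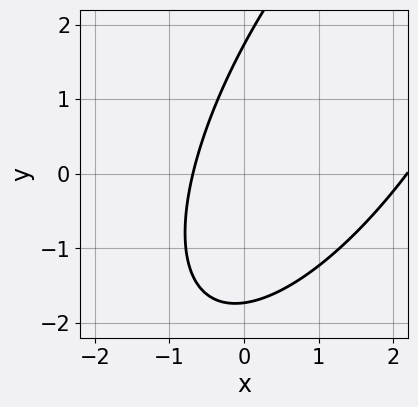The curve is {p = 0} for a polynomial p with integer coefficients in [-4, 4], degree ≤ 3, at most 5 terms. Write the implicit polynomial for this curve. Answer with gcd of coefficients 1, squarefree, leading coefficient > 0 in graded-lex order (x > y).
2*x^2 - 2*x*y + y^2 - 3*x - 3

First, degree: no degree-1 curve has this shape, so deg p = 2.
Finally, solving for integer coefficients yields p as stated.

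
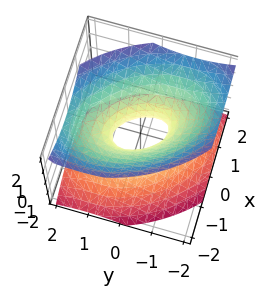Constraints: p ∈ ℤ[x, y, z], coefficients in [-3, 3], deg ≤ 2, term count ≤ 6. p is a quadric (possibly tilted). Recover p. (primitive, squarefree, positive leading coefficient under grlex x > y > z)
3*x^2 + 2*x*y + 2*y^2 - 3*z^2 - 1

(a) deg p = 2. No degree-1 surface has this shape.
(b) Reading off the gridlines: the surface avoids every integer z-axis point in the box.
(c) These observations pin down the coefficients.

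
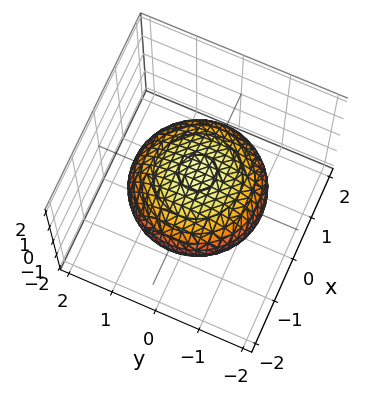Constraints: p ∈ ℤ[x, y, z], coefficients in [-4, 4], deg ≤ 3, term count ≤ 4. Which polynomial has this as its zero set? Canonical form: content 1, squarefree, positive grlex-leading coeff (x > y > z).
x^2 + y^2 + 2*z^2 - 2

First, the degree is 2 — the shape is more complex than any degree-1 surface.
Then, symmetries: rotational symmetry about the z-axis ⇒ p depends on x, y only through x² + y².
Then, from the axis intercepts and sections: a circular section at z = 0 has radius between 1 and 2; among the integer gridlines, it crosses the z-axis at z ∈ {-1, 1}.
Finally, the integer polynomial consistent with all of this is the stated p.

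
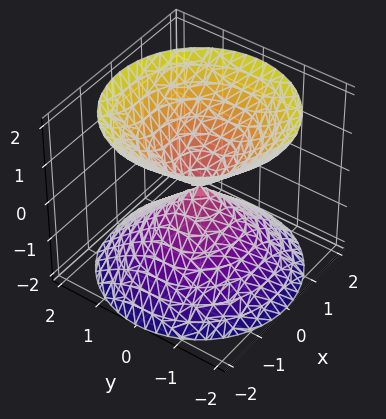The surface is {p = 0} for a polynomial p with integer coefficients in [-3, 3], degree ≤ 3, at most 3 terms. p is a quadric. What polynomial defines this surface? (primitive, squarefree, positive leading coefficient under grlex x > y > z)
1. The picture has 2 separate pieces. Treating them together as one polynomial.
2. deg p = 2. A double cone through the origin; a quadric.
3. Symmetries: the z ↦ −z reflection is a symmetry, so z appears only in even powers; rotational symmetry about the z-axis ⇒ p depends on x, y only through x² + y².
4. Against the integer gridlines: one x-axis crossing is at x = 0; it meets the y-axis at y = 0 (among the integer gridlines); it meets the z-axis at z = 0 (among the integer gridlines); a circular section at z = -1 has radius exactly 1.
5. The integer polynomial consistent with all of this is the stated p.

x^2 + y^2 - z^2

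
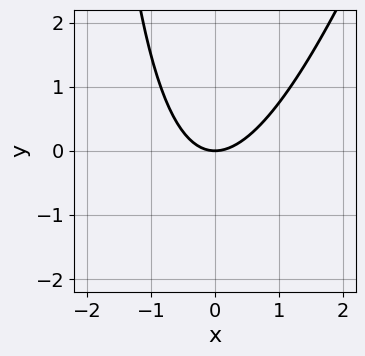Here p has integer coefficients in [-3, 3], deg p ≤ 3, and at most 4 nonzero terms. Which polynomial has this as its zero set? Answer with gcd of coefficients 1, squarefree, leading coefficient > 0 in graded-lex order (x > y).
3*x^2 - x*y - 3*y

deg p = 2. The shape is more complex than any degree-1 curve.
Checking where it meets the axes: it meets the x-axis at x = 0 (among the integer gridlines); it meets the y-axis at y = 0 (among the integer gridlines).
Solving for integer coefficients yields p as stated.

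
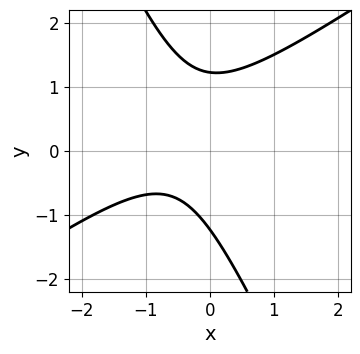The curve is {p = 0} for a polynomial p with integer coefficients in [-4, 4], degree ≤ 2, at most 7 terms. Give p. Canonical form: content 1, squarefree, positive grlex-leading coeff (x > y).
3*x^2 - 3*x*y - 2*y^2 + 3*x + 3

Degree: no degree-1 curve has this shape, so deg p = 2.
Checking where it meets the axes: it misses every integer gridline on the x-axis.
The integer polynomial consistent with all of this is the stated p.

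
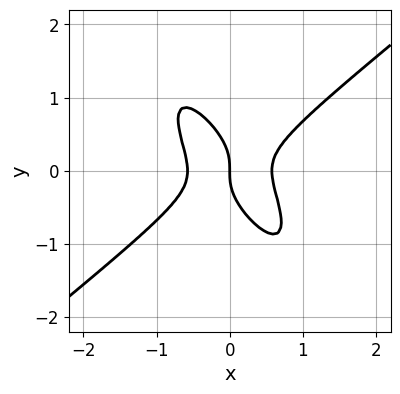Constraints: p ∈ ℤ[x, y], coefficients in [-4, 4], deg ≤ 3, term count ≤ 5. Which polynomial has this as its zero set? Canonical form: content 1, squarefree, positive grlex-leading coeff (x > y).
1. The degree is 3 — the shape is more complex than any degree-2 curve.
2. From the axis intercepts and sections: it meets the x-axis at x = 0 (among the integer gridlines); it meets the y-axis at y = 0 (among the integer gridlines).
3. Matching integer coefficients to the picture gives p.

3*x^3 - 3*x*y^2 - 2*y^3 - x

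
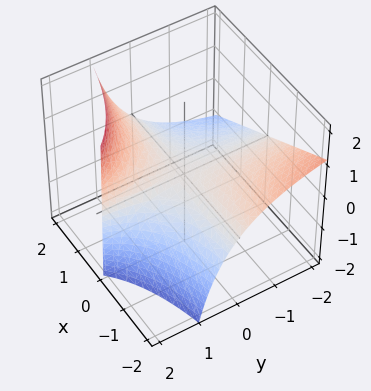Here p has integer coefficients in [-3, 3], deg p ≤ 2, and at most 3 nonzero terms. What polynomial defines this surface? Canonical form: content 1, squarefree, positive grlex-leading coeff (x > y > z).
(a) The degree is 2 — a generic line meets the surface in up to 2 points.
(b) Against the integer gridlines: one z-axis crossing is at z = 0; every point of the x-axis in the box is on the surface.
(c) The integer polynomial consistent with all of this is the stated p. Check: (0, 1, 0) on the y-axis lies on the surface, and p(0, 1, 0) = 0. ✓

x*y + y*z - 2*z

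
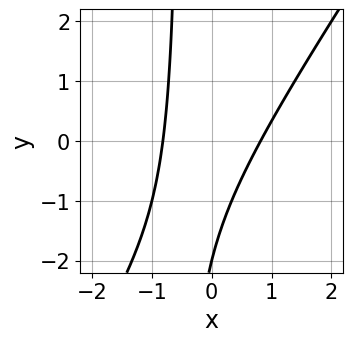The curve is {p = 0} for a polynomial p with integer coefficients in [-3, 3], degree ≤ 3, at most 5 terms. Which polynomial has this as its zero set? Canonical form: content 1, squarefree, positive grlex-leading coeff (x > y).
3*x^2 - 2*x*y - y - 2

First, degree: the shape is more complex than any degree-1 curve, so deg p = 2.
Next, reading off the gridlines: it meets the y-axis at y = -2 (among the integer gridlines).
Finally, fitting integer coefficients to these (and the overall shape) gives p.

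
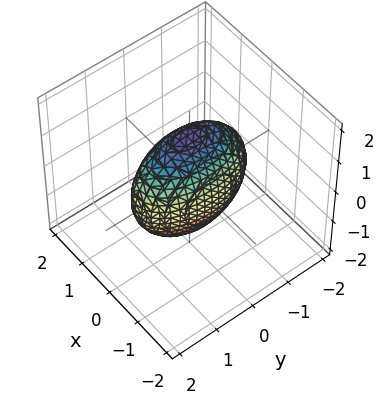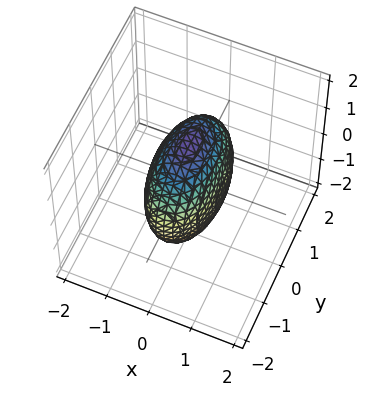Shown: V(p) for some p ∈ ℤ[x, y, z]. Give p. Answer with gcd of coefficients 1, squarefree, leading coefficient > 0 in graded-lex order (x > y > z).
1. deg p = 2. Bounded and convex; a quadric.
2. Symmetries: it's symmetric under z → −z, forcing even powers of z; the x ↦ −x reflection is a symmetry, so x appears only in even powers; the y ↦ −y reflection is a symmetry, so y appears only in even powers.
3. Solving for integer coefficients yields p as stated.

3*x^2 + y^2 + z^2 - 2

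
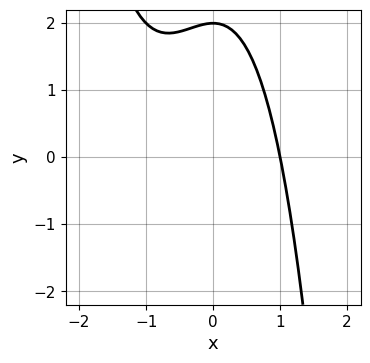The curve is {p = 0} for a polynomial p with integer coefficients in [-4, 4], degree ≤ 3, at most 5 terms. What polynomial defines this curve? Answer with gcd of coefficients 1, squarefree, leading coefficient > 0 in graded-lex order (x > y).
(a) The degree is 3 — a generic line meets the curve in up to 3 points.
(b) Against the integer gridlines: it crosses the y-axis at the gridline y = 2; it meets the x-axis at x = 1 (among the integer gridlines).
(c) Solving for integer coefficients yields p as stated.

x^3 + x^2 + y - 2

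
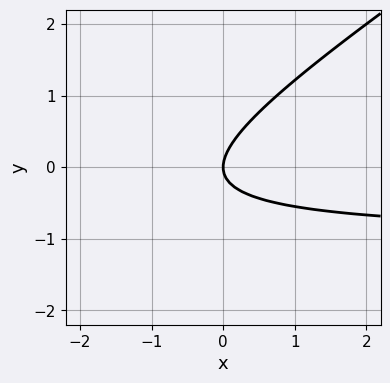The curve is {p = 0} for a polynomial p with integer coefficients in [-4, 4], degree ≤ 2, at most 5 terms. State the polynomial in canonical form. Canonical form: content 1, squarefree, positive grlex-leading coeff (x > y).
2*x*y - 3*y^2 + 2*x

1. The degree is 2 — no degree-1 curve has this shape.
2. Against the integer gridlines: it meets the y-axis at y = 0 (among the integer gridlines); one x-axis crossing is at x = 0.
3. Together with the visible shape, these determine p as stated.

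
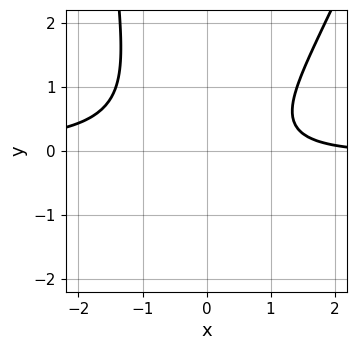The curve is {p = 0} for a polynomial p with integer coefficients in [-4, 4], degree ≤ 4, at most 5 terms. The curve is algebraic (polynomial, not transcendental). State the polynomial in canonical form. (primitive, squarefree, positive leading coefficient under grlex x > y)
First, the degree is 3 — no degree-2 curve has this shape.
Next, against the integer gridlines: it misses every integer gridline on the y-axis; the curve avoids every integer x-axis point in the box.
Finally, together with the visible shape, these determine p as stated.

3*x^2*y - x*y^2 - 3*y^2 + x - 3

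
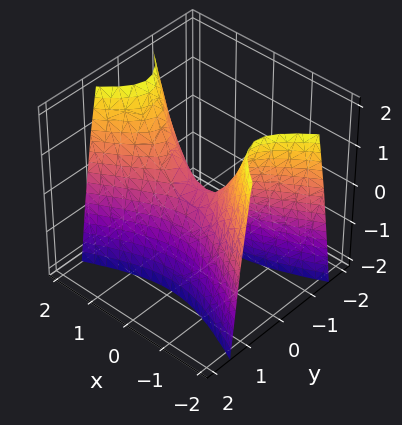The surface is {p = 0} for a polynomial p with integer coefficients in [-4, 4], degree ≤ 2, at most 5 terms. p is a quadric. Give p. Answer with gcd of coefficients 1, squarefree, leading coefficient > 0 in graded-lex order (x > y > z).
x^2 - 3*y^2 - z

deg p = 2. A saddle surface; a quadric.
Symmetries: mirror symmetry x ↦ −x ⇒ only even powers of x; mirror symmetry y ↦ −y ⇒ only even powers of y.
From the visible intercepts: it meets the z-axis at z = 0 (among the integer gridlines); it meets the x-axis at x = 0 (among the integer gridlines).
Assembling these constraints gives the stated polynomial.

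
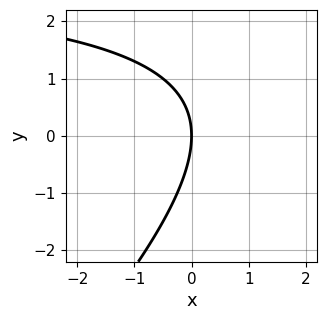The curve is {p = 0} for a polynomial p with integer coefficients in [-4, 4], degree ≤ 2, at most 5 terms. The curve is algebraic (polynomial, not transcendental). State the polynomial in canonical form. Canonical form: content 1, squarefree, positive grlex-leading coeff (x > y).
x*y - y^2 - 3*x

First, deg p = 2. A generic line meets the curve in up to 2 points.
Next, checking where it meets the axes: one y-axis crossing is at y = 0; one x-axis crossing is at x = 0.
Finally, fitting integer coefficients to these (and the overall shape) gives p.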